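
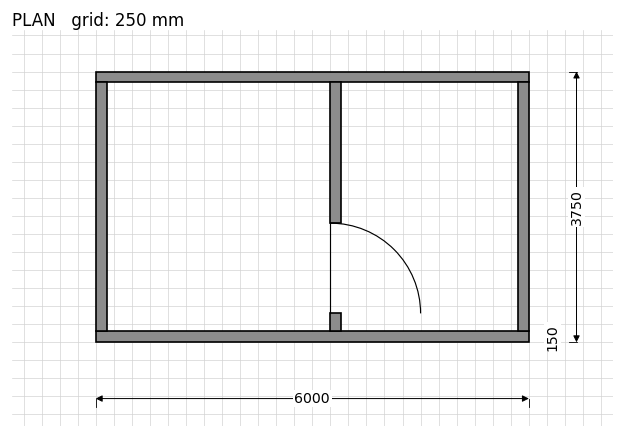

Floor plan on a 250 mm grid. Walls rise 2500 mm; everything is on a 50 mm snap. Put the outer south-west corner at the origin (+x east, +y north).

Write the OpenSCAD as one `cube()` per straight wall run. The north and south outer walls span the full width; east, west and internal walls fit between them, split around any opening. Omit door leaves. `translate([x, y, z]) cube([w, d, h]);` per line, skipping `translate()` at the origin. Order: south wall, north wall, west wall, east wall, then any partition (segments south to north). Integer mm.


cube([6000, 150, 2500]);
translate([0, 3600, 0]) cube([6000, 150, 2500]);
translate([0, 150, 0]) cube([150, 3450, 2500]);
translate([5850, 150, 0]) cube([150, 3450, 2500]);
translate([3250, 150, 0]) cube([150, 250, 2500]);
translate([3250, 1650, 0]) cube([150, 1950, 2500]);


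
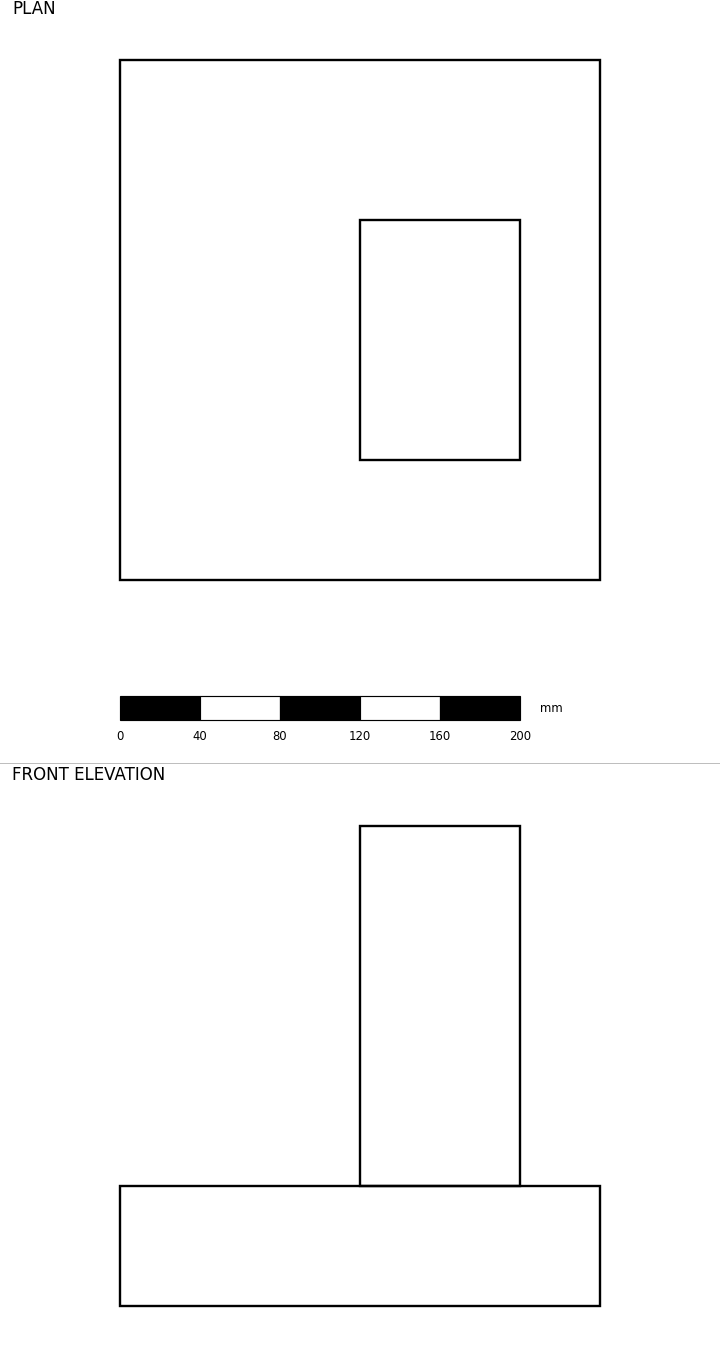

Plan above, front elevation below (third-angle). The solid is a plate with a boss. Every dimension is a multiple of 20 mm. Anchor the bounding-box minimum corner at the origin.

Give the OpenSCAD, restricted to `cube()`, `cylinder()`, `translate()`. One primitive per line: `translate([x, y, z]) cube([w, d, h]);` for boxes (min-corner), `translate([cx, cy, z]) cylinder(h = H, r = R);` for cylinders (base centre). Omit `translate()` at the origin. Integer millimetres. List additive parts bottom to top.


cube([240, 260, 60]);
translate([120, 60, 60]) cube([80, 120, 180]);


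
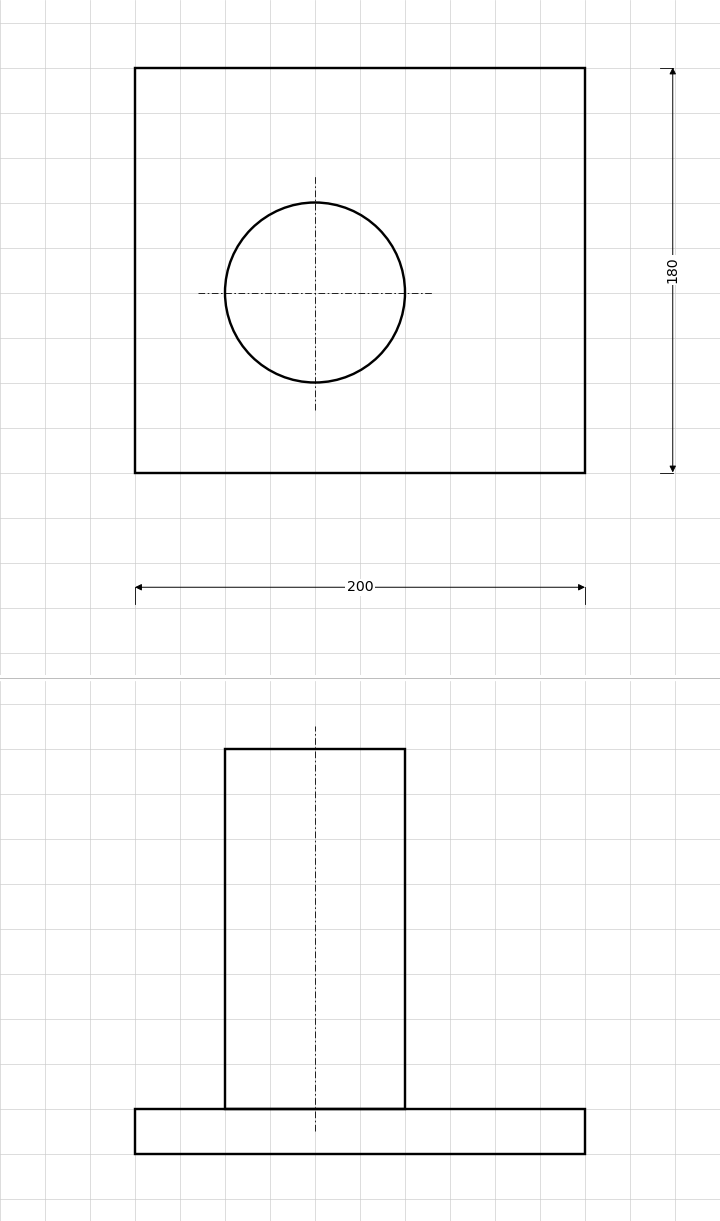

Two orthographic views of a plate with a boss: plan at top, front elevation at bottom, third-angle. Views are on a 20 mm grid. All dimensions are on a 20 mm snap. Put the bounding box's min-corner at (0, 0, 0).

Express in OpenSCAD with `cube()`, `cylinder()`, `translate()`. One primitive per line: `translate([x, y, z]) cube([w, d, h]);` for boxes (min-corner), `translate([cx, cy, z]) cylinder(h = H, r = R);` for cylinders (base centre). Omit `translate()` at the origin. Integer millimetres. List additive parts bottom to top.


cube([200, 180, 20]);
translate([80, 80, 20]) cylinder(h = 160, r = 40);


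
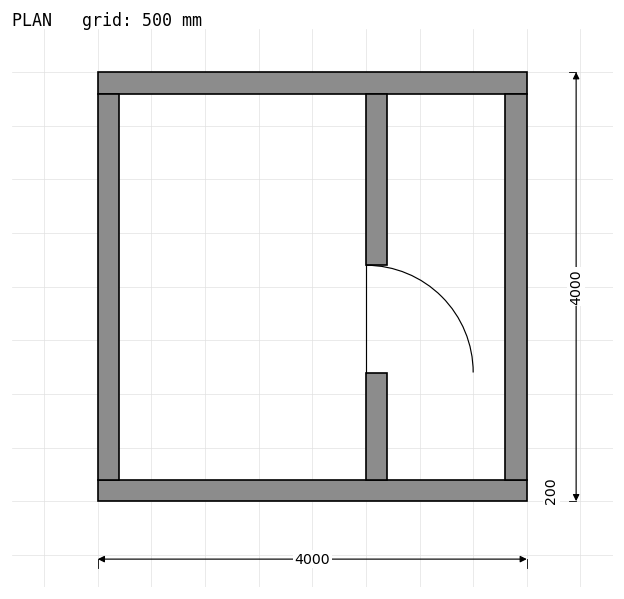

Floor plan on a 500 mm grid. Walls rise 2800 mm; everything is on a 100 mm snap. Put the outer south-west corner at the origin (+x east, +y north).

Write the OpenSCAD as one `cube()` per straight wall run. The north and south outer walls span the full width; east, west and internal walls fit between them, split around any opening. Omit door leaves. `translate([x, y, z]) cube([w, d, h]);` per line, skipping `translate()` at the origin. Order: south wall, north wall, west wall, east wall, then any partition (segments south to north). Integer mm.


cube([4000, 200, 2800]);
translate([0, 3800, 0]) cube([4000, 200, 2800]);
translate([0, 200, 0]) cube([200, 3600, 2800]);
translate([3800, 200, 0]) cube([200, 3600, 2800]);
translate([2500, 200, 0]) cube([200, 1000, 2800]);
translate([2500, 2200, 0]) cube([200, 1600, 2800]);


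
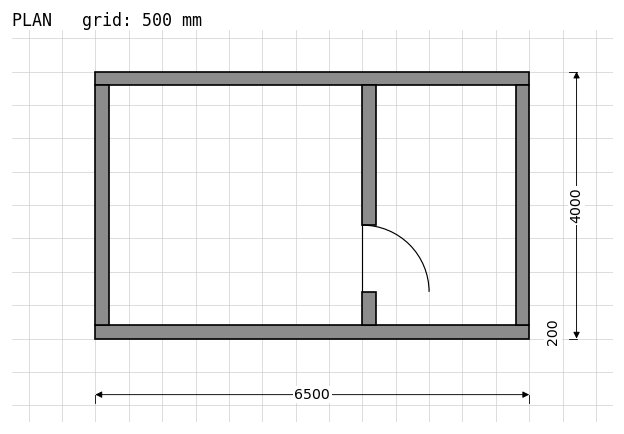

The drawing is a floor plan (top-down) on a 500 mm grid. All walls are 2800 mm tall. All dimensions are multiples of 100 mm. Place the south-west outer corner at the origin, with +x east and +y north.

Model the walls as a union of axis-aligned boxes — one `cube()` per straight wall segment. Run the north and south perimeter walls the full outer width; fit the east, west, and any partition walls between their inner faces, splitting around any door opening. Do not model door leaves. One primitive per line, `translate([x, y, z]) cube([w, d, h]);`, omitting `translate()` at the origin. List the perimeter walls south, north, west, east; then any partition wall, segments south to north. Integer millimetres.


cube([6500, 200, 2800]);
translate([0, 3800, 0]) cube([6500, 200, 2800]);
translate([0, 200, 0]) cube([200, 3600, 2800]);
translate([6300, 200, 0]) cube([200, 3600, 2800]);
translate([4000, 200, 0]) cube([200, 500, 2800]);
translate([4000, 1700, 0]) cube([200, 2100, 2800]);


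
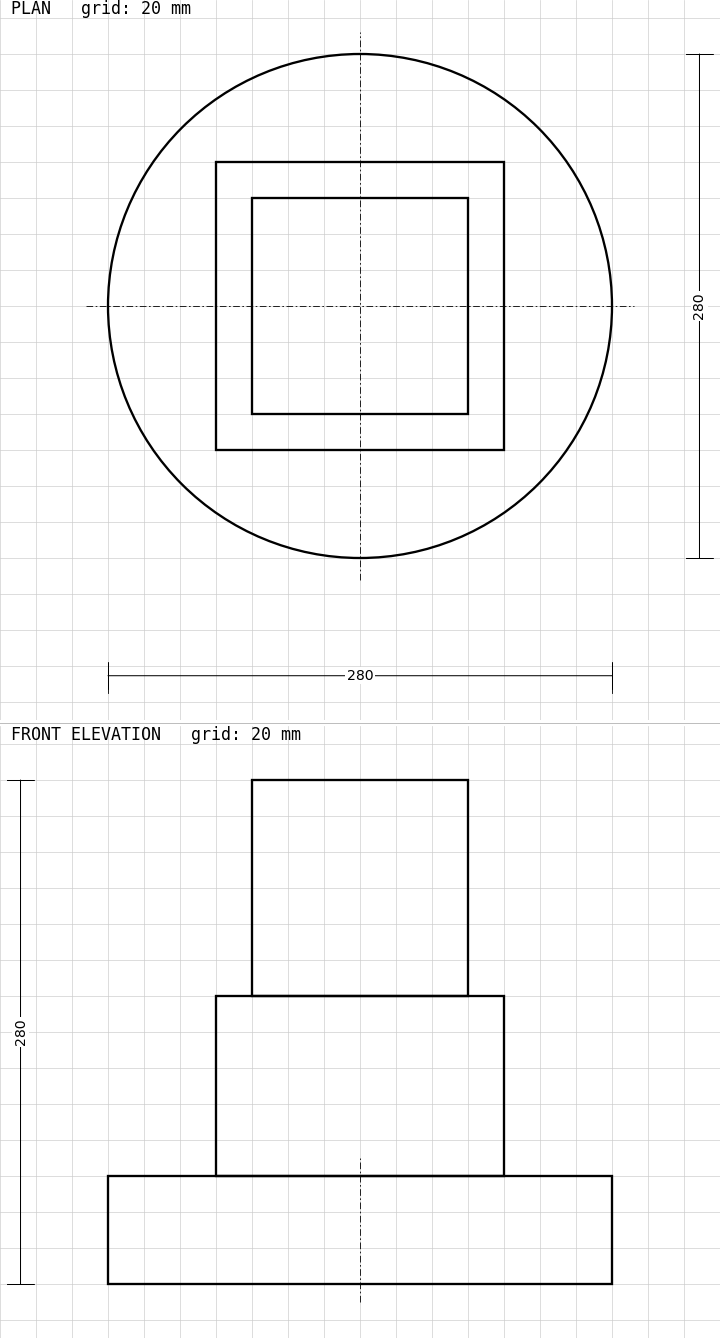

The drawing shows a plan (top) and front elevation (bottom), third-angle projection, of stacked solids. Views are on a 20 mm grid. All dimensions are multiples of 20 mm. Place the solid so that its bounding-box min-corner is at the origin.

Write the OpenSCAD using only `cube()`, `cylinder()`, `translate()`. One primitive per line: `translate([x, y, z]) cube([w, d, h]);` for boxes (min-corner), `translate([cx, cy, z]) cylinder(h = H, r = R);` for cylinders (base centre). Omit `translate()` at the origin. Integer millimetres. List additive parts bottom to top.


translate([140, 140, 0]) cylinder(h = 60, r = 140);
translate([60, 60, 60]) cube([160, 160, 100]);
translate([80, 80, 160]) cube([120, 120, 120]);


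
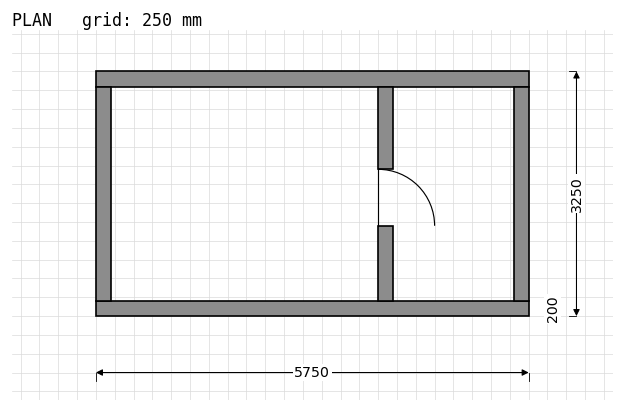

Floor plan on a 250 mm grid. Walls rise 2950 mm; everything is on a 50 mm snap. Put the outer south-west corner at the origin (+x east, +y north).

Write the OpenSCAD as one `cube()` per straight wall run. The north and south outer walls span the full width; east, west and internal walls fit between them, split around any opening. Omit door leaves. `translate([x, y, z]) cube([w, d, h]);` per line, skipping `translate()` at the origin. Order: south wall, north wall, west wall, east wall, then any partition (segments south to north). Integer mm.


cube([5750, 200, 2950]);
translate([0, 3050, 0]) cube([5750, 200, 2950]);
translate([0, 200, 0]) cube([200, 2850, 2950]);
translate([5550, 200, 0]) cube([200, 2850, 2950]);
translate([3750, 200, 0]) cube([200, 1000, 2950]);
translate([3750, 1950, 0]) cube([200, 1100, 2950]);


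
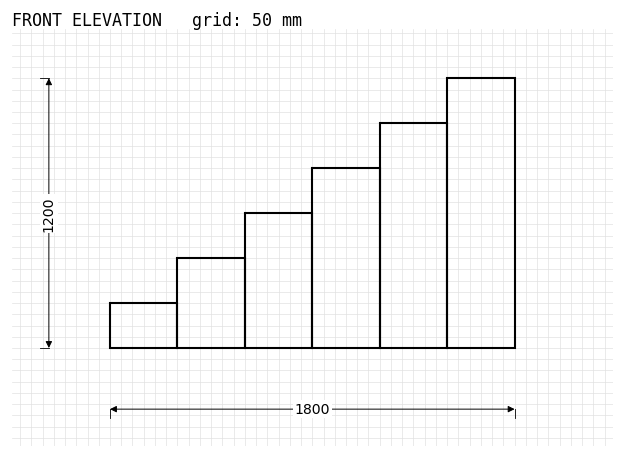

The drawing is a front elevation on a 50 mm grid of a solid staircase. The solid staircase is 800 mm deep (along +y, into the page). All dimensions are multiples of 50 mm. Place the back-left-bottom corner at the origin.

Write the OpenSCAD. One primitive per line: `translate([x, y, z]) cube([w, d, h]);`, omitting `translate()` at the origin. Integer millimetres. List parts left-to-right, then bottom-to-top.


cube([300, 800, 200]);
translate([300, 0, 0]) cube([300, 800, 400]);
translate([600, 0, 0]) cube([300, 800, 600]);
translate([900, 0, 0]) cube([300, 800, 800]);
translate([1200, 0, 0]) cube([300, 800, 1000]);
translate([1500, 0, 0]) cube([300, 800, 1200]);


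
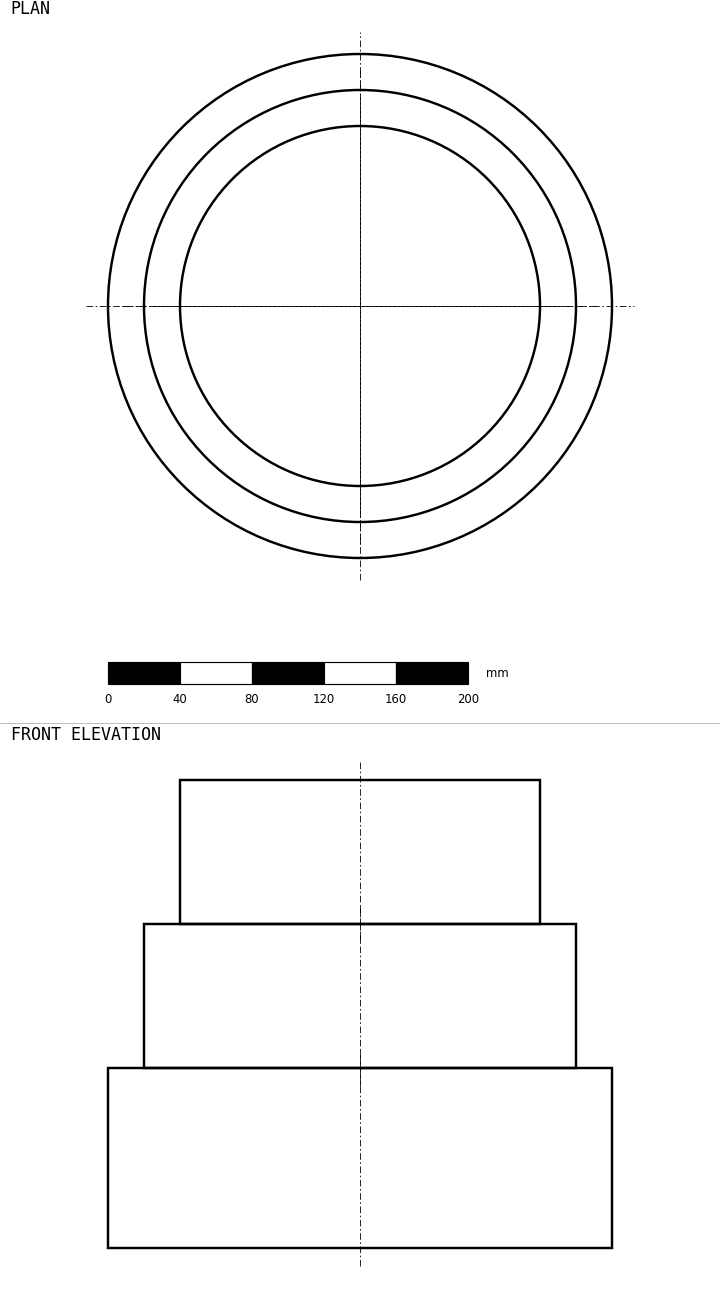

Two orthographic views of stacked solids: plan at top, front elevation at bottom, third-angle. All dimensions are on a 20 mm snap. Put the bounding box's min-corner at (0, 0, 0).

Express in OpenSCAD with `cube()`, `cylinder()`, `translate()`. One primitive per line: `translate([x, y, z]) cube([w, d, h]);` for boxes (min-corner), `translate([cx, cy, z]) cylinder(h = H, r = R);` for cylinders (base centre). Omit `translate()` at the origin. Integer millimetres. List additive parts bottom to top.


translate([140, 140, 0]) cylinder(h = 100, r = 140);
translate([140, 140, 100]) cylinder(h = 80, r = 120);
translate([140, 140, 180]) cylinder(h = 80, r = 100);


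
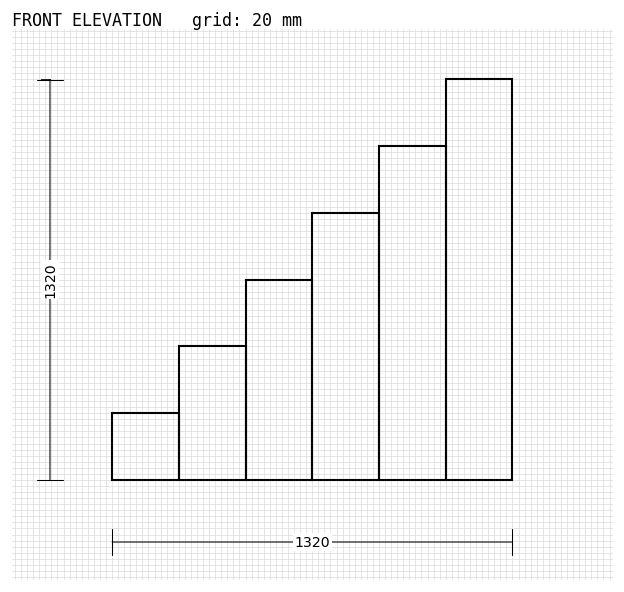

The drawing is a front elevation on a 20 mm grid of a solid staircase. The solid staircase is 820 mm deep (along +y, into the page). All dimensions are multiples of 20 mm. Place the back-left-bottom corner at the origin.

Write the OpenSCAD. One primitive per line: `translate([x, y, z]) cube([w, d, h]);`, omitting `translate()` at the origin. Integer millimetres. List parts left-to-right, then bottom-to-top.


cube([220, 820, 220]);
translate([220, 0, 0]) cube([220, 820, 440]);
translate([440, 0, 0]) cube([220, 820, 660]);
translate([660, 0, 0]) cube([220, 820, 880]);
translate([880, 0, 0]) cube([220, 820, 1100]);
translate([1100, 0, 0]) cube([220, 820, 1320]);


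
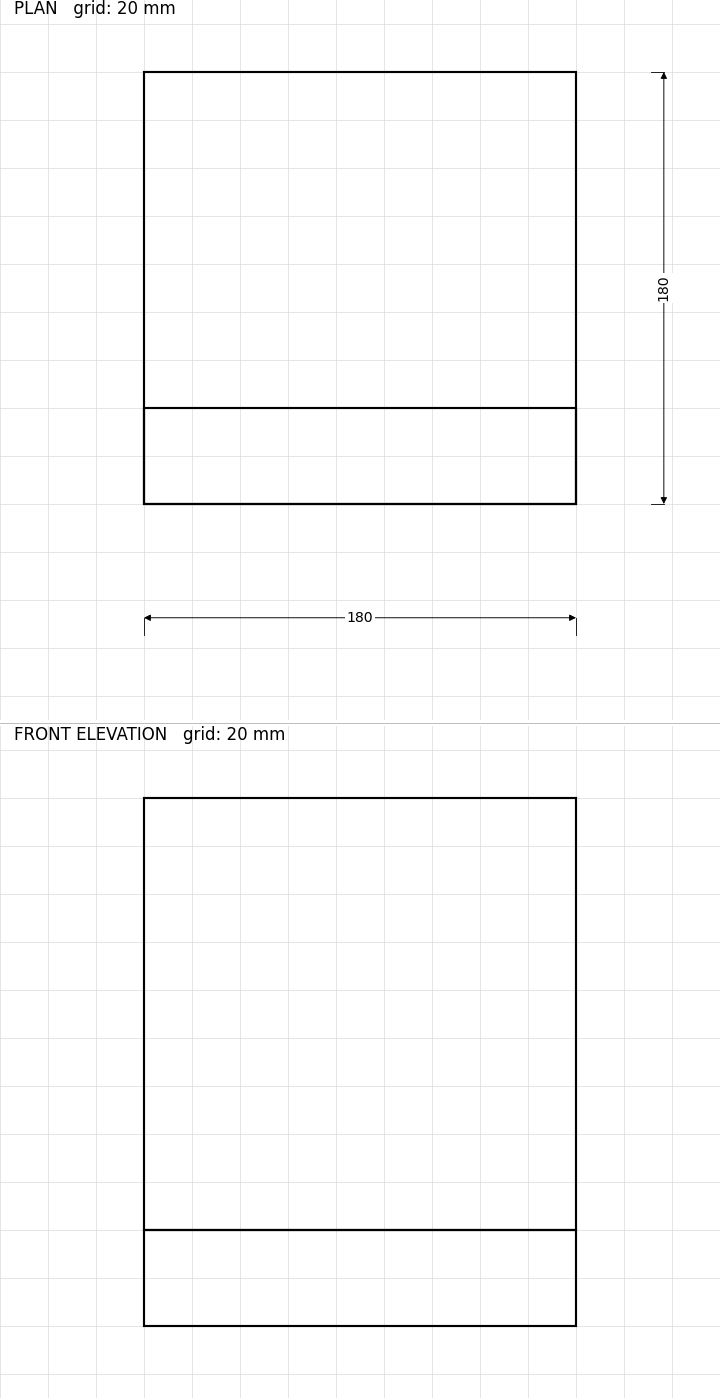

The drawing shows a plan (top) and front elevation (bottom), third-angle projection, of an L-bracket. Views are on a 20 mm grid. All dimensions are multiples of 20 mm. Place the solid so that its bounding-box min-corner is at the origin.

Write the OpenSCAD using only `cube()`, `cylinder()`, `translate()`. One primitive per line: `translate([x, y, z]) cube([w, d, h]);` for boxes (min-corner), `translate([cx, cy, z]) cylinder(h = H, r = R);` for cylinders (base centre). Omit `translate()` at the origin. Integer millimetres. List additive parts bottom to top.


cube([180, 180, 40]);
translate([0, 0, 40]) cube([180, 40, 180]);


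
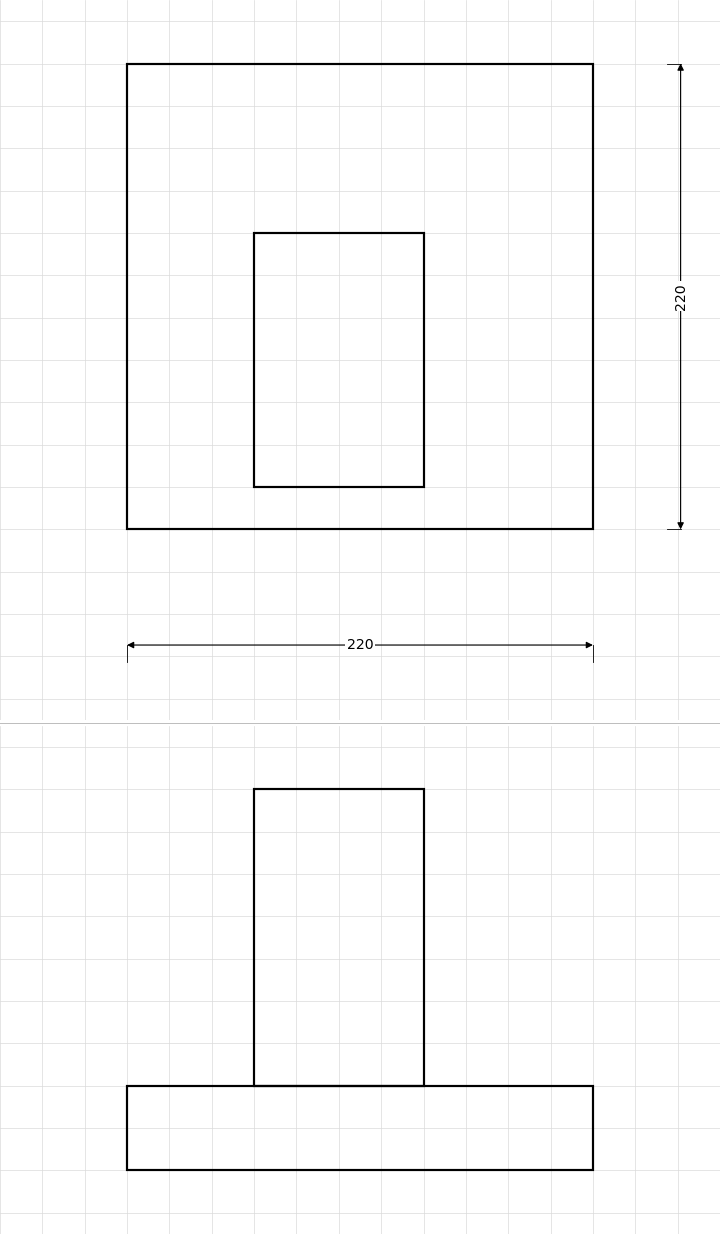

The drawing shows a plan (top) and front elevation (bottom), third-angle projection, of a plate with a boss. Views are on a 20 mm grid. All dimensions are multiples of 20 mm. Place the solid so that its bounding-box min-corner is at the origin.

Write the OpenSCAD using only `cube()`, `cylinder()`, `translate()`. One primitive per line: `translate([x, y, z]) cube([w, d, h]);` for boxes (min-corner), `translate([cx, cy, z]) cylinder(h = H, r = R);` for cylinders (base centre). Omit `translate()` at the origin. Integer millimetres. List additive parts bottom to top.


cube([220, 220, 40]);
translate([60, 20, 40]) cube([80, 120, 140]);


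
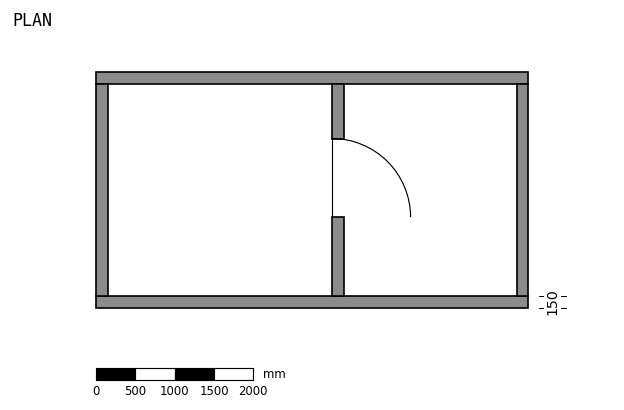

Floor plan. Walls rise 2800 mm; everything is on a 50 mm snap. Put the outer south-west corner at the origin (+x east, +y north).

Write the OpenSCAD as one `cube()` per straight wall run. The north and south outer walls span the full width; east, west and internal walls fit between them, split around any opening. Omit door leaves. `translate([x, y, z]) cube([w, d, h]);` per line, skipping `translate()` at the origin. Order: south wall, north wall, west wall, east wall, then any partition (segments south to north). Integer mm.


cube([5500, 150, 2800]);
translate([0, 2850, 0]) cube([5500, 150, 2800]);
translate([0, 150, 0]) cube([150, 2700, 2800]);
translate([5350, 150, 0]) cube([150, 2700, 2800]);
translate([3000, 150, 0]) cube([150, 1000, 2800]);
translate([3000, 2150, 0]) cube([150, 700, 2800]);


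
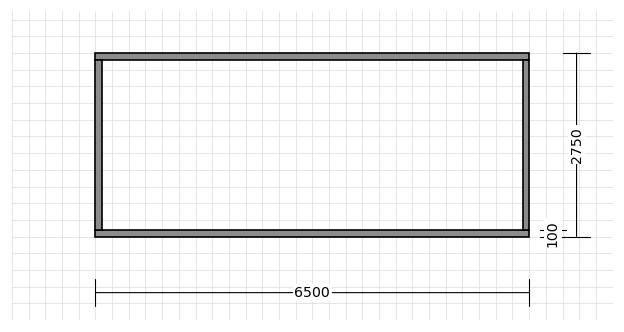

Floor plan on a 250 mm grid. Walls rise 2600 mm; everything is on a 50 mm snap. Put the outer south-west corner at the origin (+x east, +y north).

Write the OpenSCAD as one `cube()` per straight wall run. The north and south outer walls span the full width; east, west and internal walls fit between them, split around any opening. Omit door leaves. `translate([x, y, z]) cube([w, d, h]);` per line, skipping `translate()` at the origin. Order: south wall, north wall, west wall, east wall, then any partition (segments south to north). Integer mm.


cube([6500, 100, 2600]);
translate([0, 2650, 0]) cube([6500, 100, 2600]);
translate([0, 100, 0]) cube([100, 2550, 2600]);
translate([6400, 100, 0]) cube([100, 2550, 2600]);


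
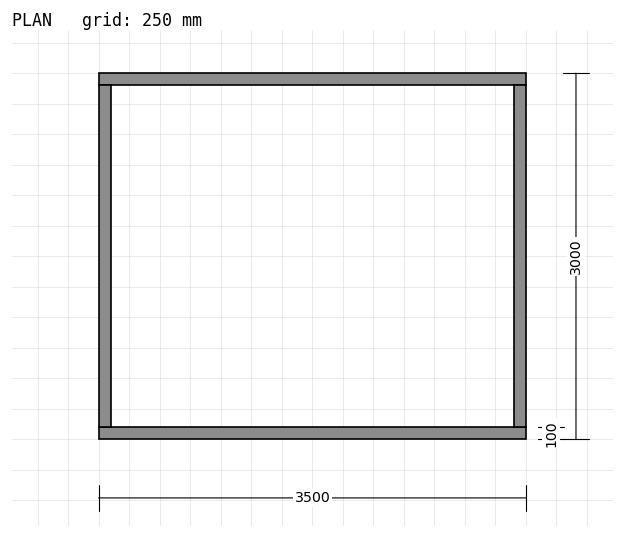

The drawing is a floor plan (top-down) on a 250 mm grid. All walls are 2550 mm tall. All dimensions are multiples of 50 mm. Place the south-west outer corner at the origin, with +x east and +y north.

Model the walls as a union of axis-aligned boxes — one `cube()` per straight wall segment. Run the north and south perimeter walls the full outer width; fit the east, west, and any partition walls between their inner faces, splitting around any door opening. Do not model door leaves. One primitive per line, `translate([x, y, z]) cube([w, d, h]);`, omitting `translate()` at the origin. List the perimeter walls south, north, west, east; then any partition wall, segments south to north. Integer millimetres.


cube([3500, 100, 2550]);
translate([0, 2900, 0]) cube([3500, 100, 2550]);
translate([0, 100, 0]) cube([100, 2800, 2550]);
translate([3400, 100, 0]) cube([100, 2800, 2550]);


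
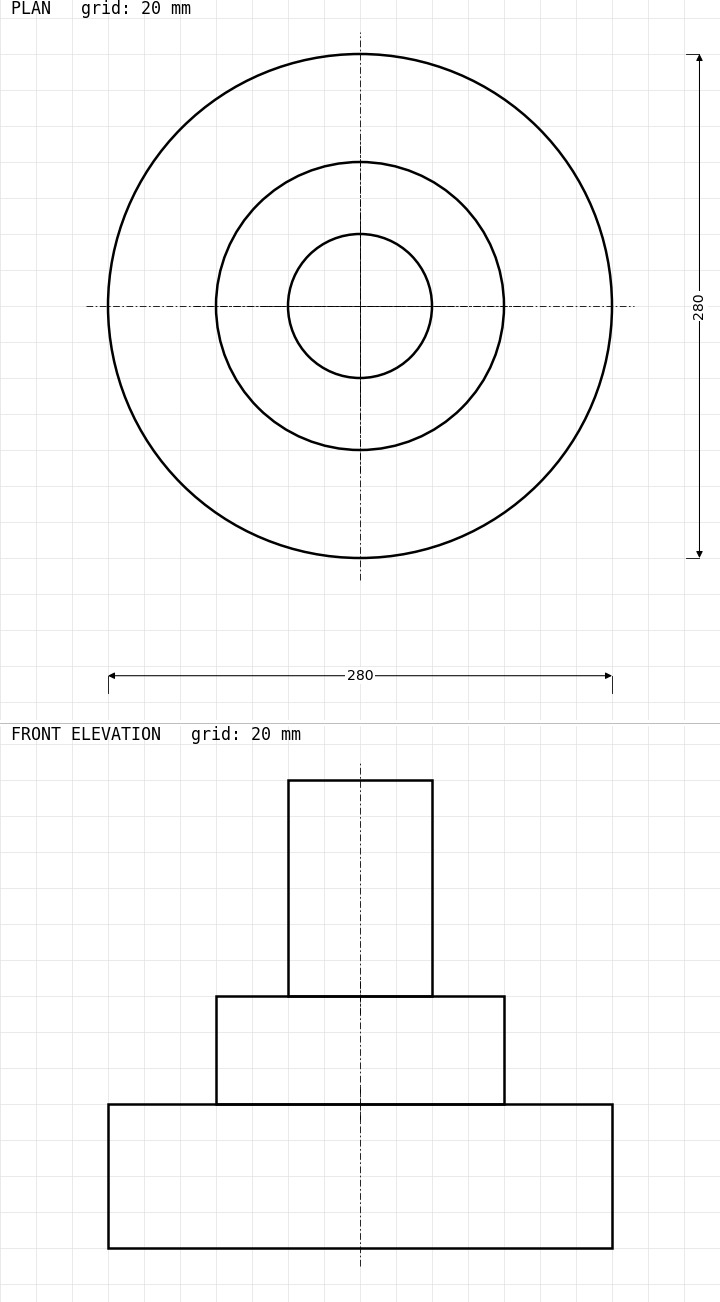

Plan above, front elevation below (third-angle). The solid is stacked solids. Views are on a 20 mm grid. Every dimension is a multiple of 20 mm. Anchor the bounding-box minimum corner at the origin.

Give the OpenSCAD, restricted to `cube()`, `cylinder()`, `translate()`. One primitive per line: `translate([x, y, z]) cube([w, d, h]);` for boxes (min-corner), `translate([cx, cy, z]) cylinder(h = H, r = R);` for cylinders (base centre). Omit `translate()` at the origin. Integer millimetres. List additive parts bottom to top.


translate([140, 140, 0]) cylinder(h = 80, r = 140);
translate([140, 140, 80]) cylinder(h = 60, r = 80);
translate([140, 140, 140]) cylinder(h = 120, r = 40);


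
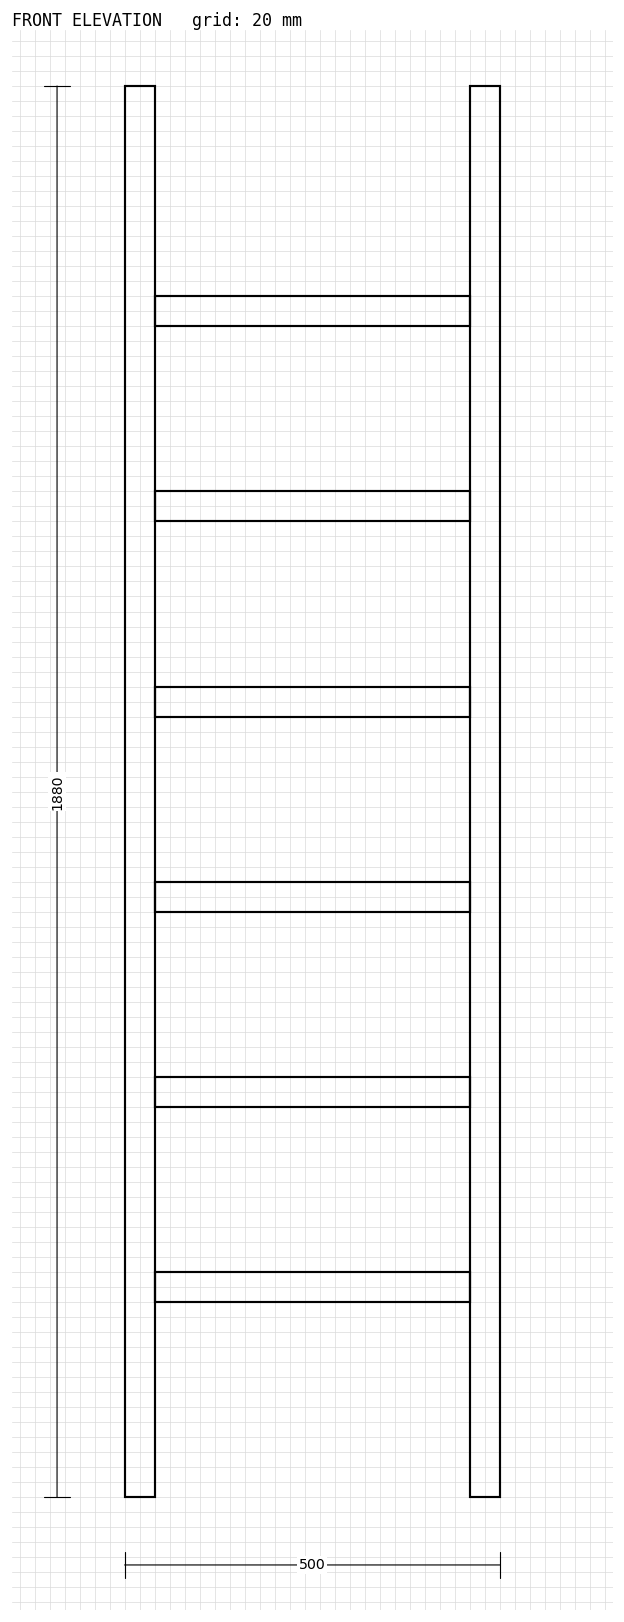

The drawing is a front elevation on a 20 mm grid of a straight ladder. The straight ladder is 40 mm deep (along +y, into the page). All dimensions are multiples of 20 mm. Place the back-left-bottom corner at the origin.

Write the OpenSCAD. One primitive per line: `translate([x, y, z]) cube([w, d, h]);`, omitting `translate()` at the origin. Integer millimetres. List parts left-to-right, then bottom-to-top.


cube([40, 40, 1880]);
translate([40, 0, 260]) cube([420, 40, 40]);
translate([40, 0, 520]) cube([420, 40, 40]);
translate([40, 0, 780]) cube([420, 40, 40]);
translate([40, 0, 1040]) cube([420, 40, 40]);
translate([40, 0, 1300]) cube([420, 40, 40]);
translate([40, 0, 1560]) cube([420, 40, 40]);
translate([460, 0, 0]) cube([40, 40, 1880]);


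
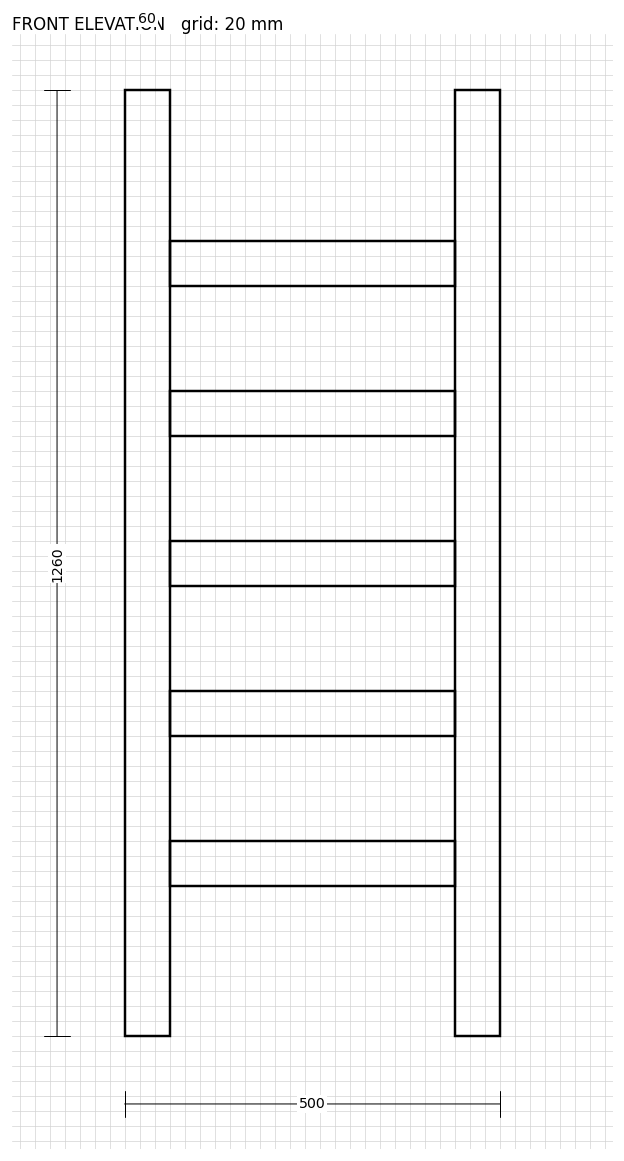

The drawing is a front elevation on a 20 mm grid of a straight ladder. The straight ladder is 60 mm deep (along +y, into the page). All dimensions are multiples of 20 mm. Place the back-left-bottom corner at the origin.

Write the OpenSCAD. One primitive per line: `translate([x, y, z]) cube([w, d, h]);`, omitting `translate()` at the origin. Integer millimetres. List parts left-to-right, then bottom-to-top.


cube([60, 60, 1260]);
translate([60, 0, 200]) cube([380, 60, 60]);
translate([60, 0, 400]) cube([380, 60, 60]);
translate([60, 0, 600]) cube([380, 60, 60]);
translate([60, 0, 800]) cube([380, 60, 60]);
translate([60, 0, 1000]) cube([380, 60, 60]);
translate([440, 0, 0]) cube([60, 60, 1260]);


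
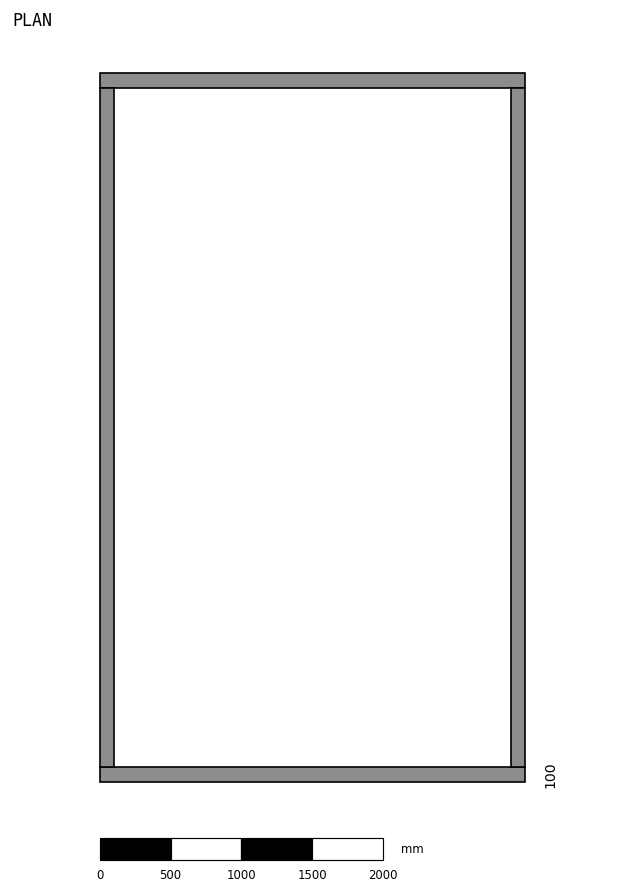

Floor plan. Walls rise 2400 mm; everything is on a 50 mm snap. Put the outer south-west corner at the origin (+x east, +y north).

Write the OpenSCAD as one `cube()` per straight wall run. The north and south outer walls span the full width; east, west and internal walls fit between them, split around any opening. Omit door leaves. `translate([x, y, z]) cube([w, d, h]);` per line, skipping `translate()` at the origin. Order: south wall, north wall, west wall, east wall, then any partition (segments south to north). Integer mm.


cube([3000, 100, 2400]);
translate([0, 4900, 0]) cube([3000, 100, 2400]);
translate([0, 100, 0]) cube([100, 4800, 2400]);
translate([2900, 100, 0]) cube([100, 4800, 2400]);


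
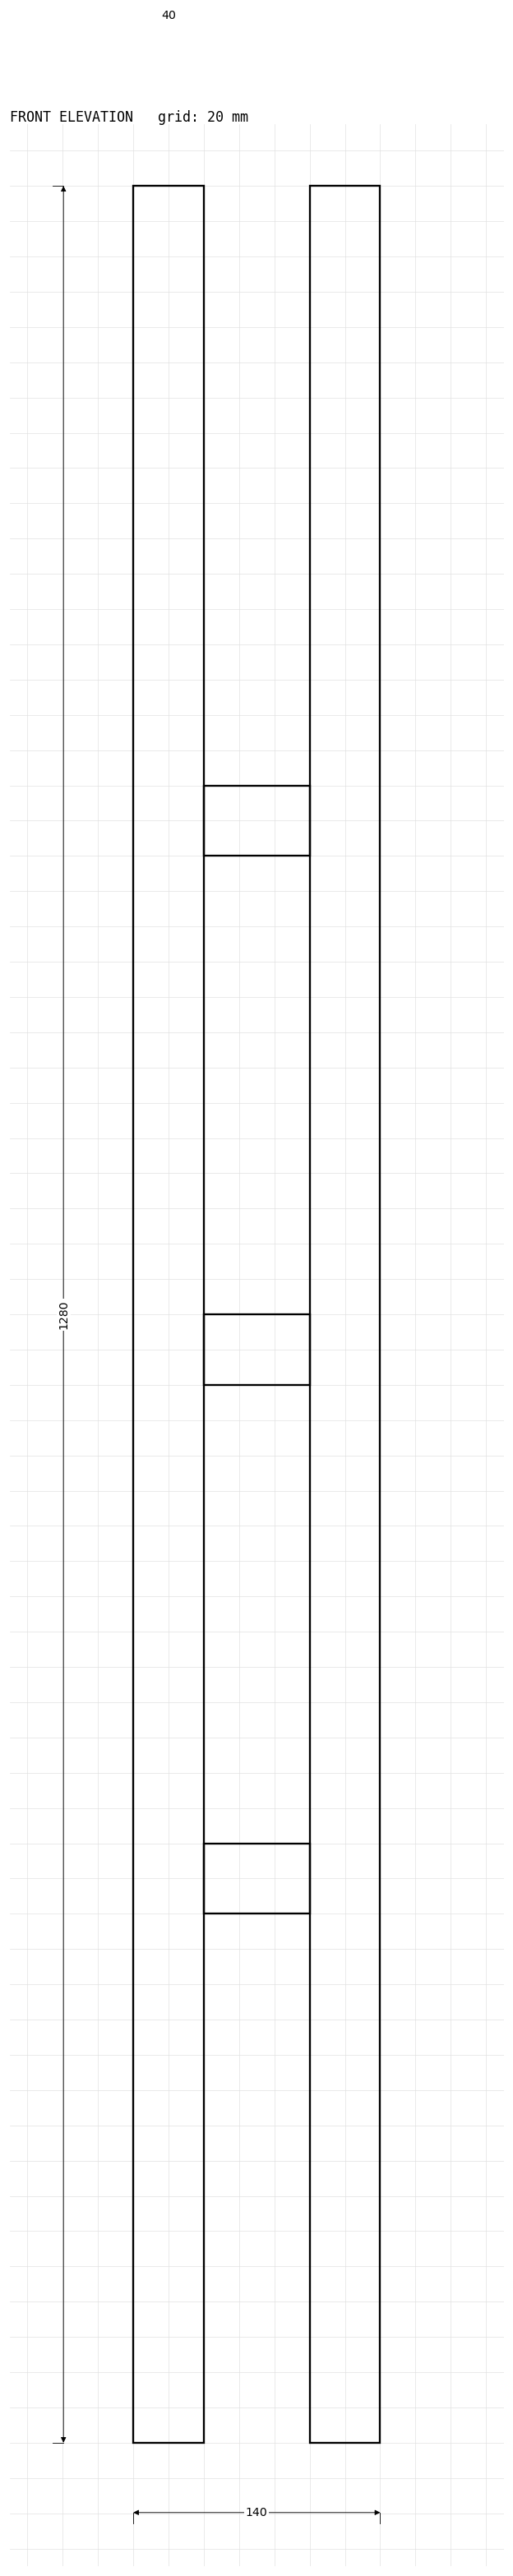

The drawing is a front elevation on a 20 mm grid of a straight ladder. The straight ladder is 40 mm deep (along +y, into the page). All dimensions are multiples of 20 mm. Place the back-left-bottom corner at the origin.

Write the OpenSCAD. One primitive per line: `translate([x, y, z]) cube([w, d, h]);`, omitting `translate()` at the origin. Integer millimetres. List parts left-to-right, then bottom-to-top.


cube([40, 40, 1280]);
translate([40, 0, 300]) cube([60, 40, 40]);
translate([40, 0, 600]) cube([60, 40, 40]);
translate([40, 0, 900]) cube([60, 40, 40]);
translate([100, 0, 0]) cube([40, 40, 1280]);


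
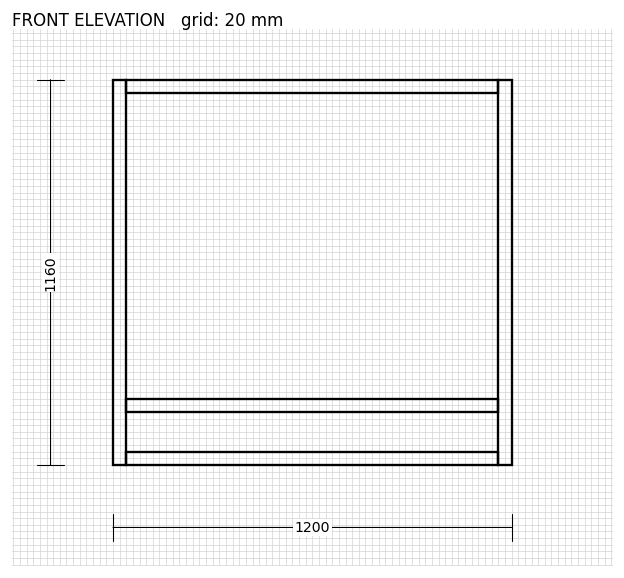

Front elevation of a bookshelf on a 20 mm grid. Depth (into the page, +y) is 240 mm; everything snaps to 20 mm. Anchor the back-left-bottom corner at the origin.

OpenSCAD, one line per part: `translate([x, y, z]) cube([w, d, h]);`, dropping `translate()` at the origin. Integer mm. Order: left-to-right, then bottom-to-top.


cube([40, 240, 1160]);
translate([40, 0, 0]) cube([1120, 240, 40]);
translate([40, 0, 160]) cube([1120, 240, 40]);
translate([40, 0, 1120]) cube([1120, 240, 40]);
translate([1160, 0, 0]) cube([40, 240, 1160]);


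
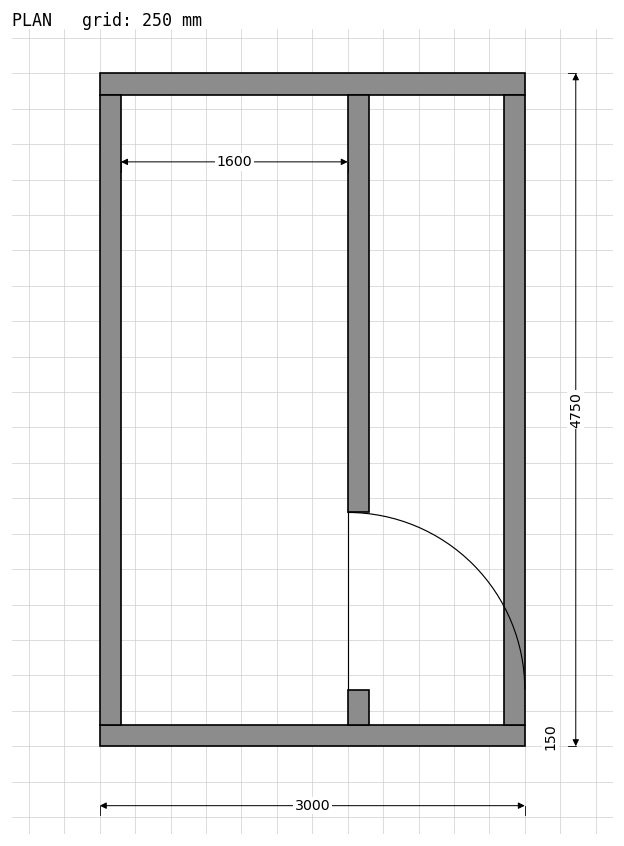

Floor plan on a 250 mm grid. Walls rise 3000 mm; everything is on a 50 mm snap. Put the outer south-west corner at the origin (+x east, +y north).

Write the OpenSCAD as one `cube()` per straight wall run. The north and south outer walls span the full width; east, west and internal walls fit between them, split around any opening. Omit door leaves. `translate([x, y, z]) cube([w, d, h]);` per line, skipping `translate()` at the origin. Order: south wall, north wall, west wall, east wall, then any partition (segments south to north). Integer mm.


cube([3000, 150, 3000]);
translate([0, 4600, 0]) cube([3000, 150, 3000]);
translate([0, 150, 0]) cube([150, 4450, 3000]);
translate([2850, 150, 0]) cube([150, 4450, 3000]);
translate([1750, 150, 0]) cube([150, 250, 3000]);
translate([1750, 1650, 0]) cube([150, 2950, 3000]);


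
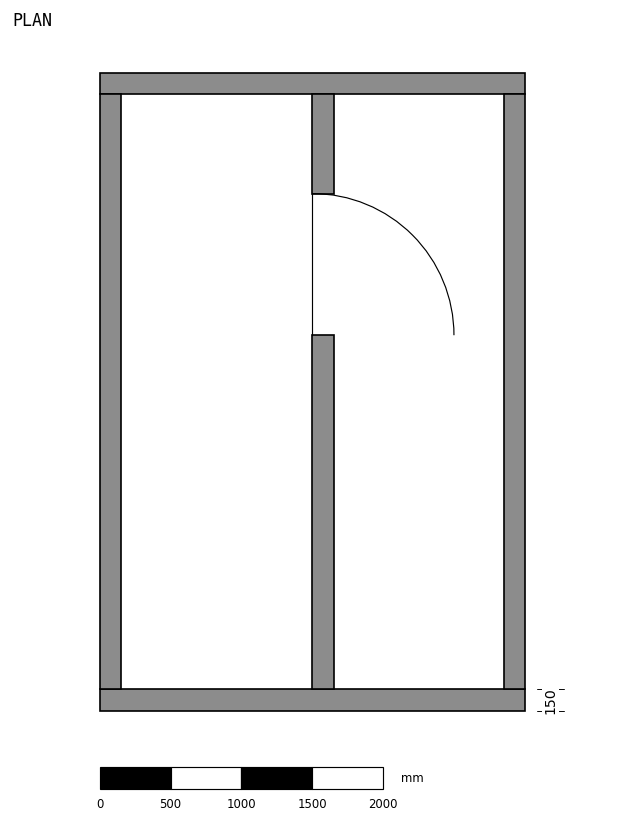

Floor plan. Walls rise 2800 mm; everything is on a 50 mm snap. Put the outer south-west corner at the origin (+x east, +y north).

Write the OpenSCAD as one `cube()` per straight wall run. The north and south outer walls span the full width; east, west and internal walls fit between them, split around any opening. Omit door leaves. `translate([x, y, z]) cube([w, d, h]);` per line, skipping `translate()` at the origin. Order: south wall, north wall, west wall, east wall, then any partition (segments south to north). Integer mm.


cube([3000, 150, 2800]);
translate([0, 4350, 0]) cube([3000, 150, 2800]);
translate([0, 150, 0]) cube([150, 4200, 2800]);
translate([2850, 150, 0]) cube([150, 4200, 2800]);
translate([1500, 150, 0]) cube([150, 2500, 2800]);
translate([1500, 3650, 0]) cube([150, 700, 2800]);


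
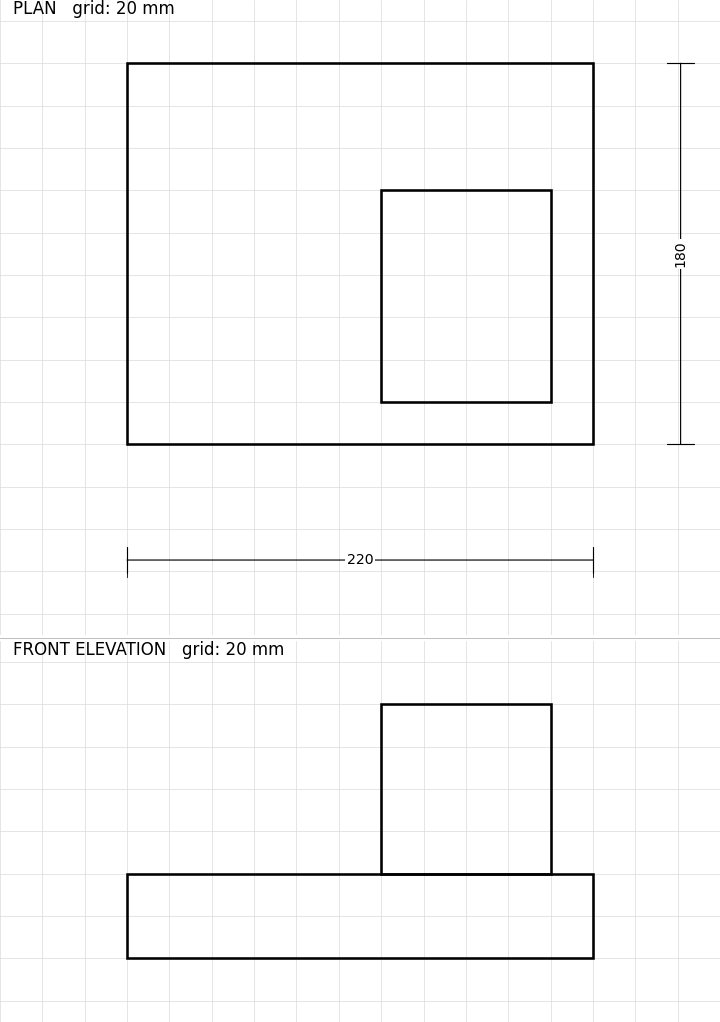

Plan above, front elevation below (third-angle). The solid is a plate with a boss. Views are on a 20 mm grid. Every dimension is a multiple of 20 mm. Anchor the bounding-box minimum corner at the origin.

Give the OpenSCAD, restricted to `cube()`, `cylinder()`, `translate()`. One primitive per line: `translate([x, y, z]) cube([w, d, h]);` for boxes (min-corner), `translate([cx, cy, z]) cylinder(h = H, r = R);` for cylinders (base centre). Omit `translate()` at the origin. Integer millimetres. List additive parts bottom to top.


cube([220, 180, 40]);
translate([120, 20, 40]) cube([80, 100, 80]);


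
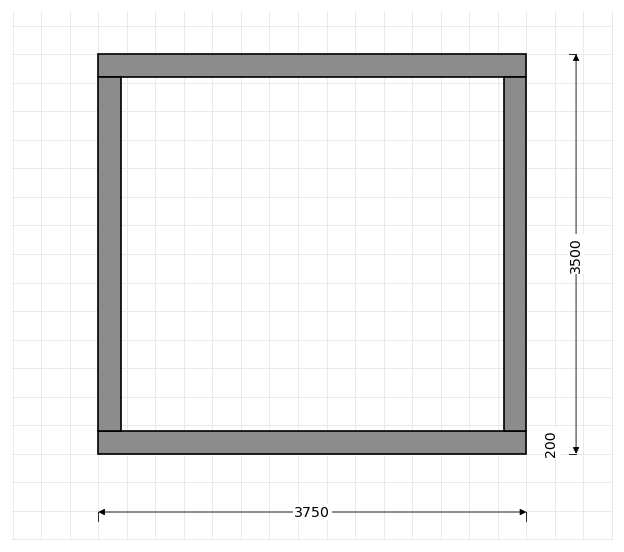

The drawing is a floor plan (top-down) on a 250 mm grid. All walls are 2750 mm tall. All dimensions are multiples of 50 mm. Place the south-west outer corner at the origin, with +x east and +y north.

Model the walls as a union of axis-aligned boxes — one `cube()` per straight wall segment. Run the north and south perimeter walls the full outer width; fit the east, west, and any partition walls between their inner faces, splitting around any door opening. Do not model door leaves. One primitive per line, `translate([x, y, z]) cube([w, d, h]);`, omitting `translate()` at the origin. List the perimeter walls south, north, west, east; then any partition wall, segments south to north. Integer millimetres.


cube([3750, 200, 2750]);
translate([0, 3300, 0]) cube([3750, 200, 2750]);
translate([0, 200, 0]) cube([200, 3100, 2750]);
translate([3550, 200, 0]) cube([200, 3100, 2750]);


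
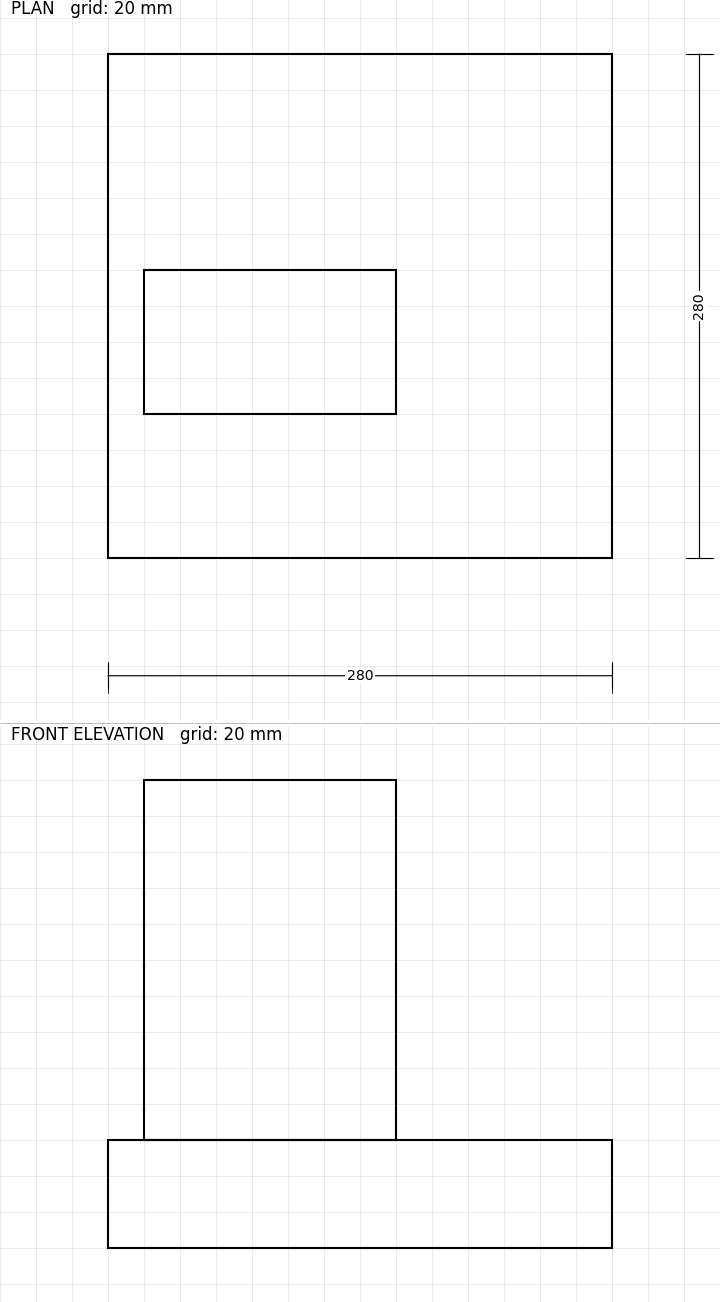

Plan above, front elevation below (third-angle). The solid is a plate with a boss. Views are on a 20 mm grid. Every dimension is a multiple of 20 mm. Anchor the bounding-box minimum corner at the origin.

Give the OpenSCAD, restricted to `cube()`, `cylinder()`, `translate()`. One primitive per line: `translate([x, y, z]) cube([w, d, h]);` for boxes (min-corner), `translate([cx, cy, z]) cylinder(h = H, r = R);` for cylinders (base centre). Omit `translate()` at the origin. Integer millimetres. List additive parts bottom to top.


cube([280, 280, 60]);
translate([20, 80, 60]) cube([140, 80, 200]);


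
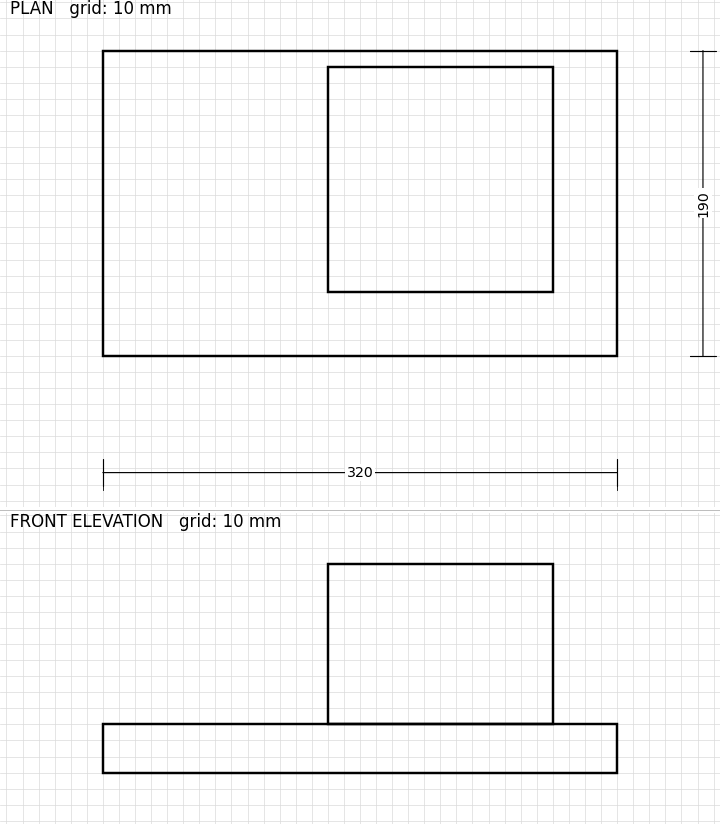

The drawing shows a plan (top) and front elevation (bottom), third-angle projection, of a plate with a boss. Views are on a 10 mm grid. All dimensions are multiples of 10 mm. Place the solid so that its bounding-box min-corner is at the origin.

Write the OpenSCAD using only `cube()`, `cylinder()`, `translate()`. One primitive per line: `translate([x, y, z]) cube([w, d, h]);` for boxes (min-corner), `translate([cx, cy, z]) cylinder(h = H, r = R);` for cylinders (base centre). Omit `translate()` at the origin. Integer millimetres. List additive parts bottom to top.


cube([320, 190, 30]);
translate([140, 40, 30]) cube([140, 140, 100]);


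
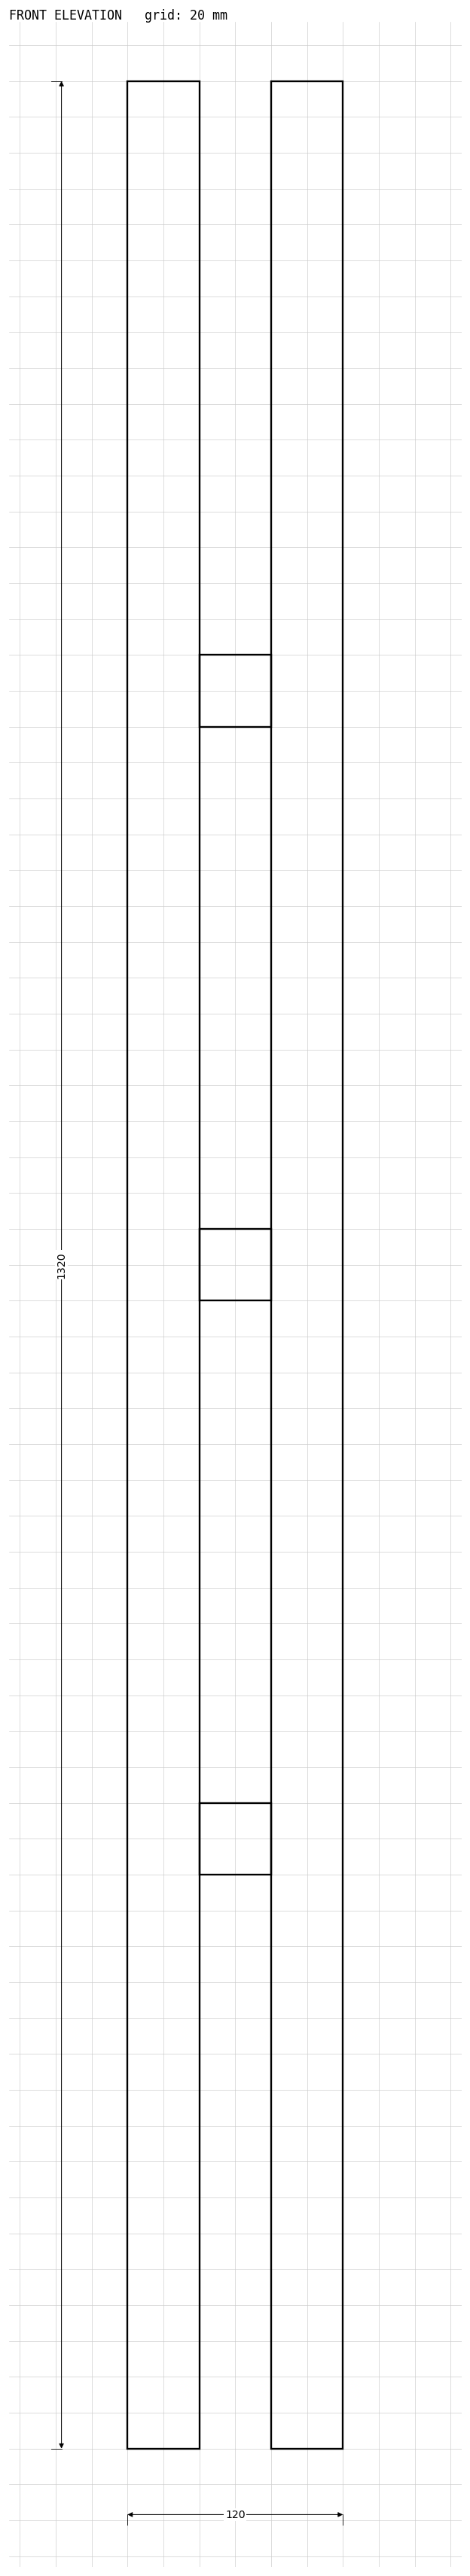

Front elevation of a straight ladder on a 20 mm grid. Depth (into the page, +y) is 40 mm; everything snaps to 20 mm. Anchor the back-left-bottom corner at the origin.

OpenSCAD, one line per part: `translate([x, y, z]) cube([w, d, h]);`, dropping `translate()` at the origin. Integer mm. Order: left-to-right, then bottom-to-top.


cube([40, 40, 1320]);
translate([40, 0, 320]) cube([40, 40, 40]);
translate([40, 0, 640]) cube([40, 40, 40]);
translate([40, 0, 960]) cube([40, 40, 40]);
translate([80, 0, 0]) cube([40, 40, 1320]);


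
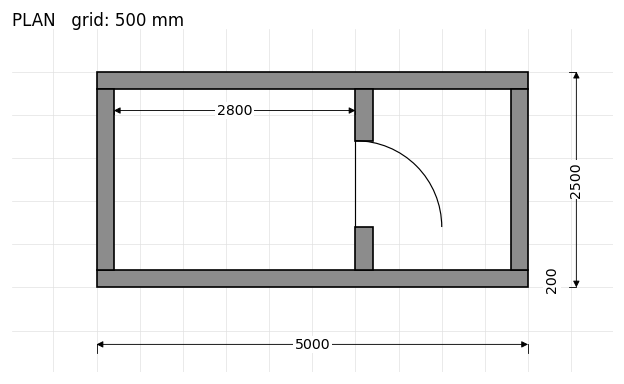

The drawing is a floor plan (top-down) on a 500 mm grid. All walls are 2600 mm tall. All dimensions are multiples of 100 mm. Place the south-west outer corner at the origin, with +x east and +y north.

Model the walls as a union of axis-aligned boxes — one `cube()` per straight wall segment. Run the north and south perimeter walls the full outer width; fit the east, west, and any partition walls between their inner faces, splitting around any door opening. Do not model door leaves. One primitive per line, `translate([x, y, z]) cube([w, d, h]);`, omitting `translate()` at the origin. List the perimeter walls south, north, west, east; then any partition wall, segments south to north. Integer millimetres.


cube([5000, 200, 2600]);
translate([0, 2300, 0]) cube([5000, 200, 2600]);
translate([0, 200, 0]) cube([200, 2100, 2600]);
translate([4800, 200, 0]) cube([200, 2100, 2600]);
translate([3000, 200, 0]) cube([200, 500, 2600]);
translate([3000, 1700, 0]) cube([200, 600, 2600]);


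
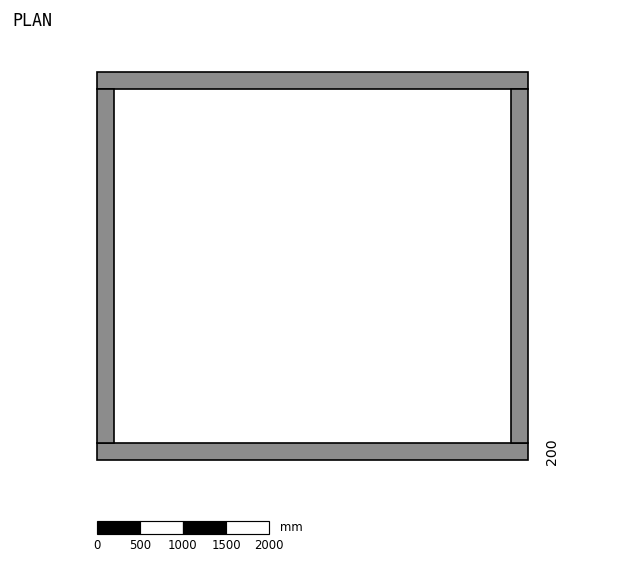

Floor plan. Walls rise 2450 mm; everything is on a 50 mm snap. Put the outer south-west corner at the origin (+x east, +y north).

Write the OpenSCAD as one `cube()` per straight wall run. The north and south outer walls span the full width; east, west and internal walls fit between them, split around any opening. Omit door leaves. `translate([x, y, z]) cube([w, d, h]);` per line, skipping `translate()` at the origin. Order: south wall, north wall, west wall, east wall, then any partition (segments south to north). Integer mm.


cube([5000, 200, 2450]);
translate([0, 4300, 0]) cube([5000, 200, 2450]);
translate([0, 200, 0]) cube([200, 4100, 2450]);
translate([4800, 200, 0]) cube([200, 4100, 2450]);


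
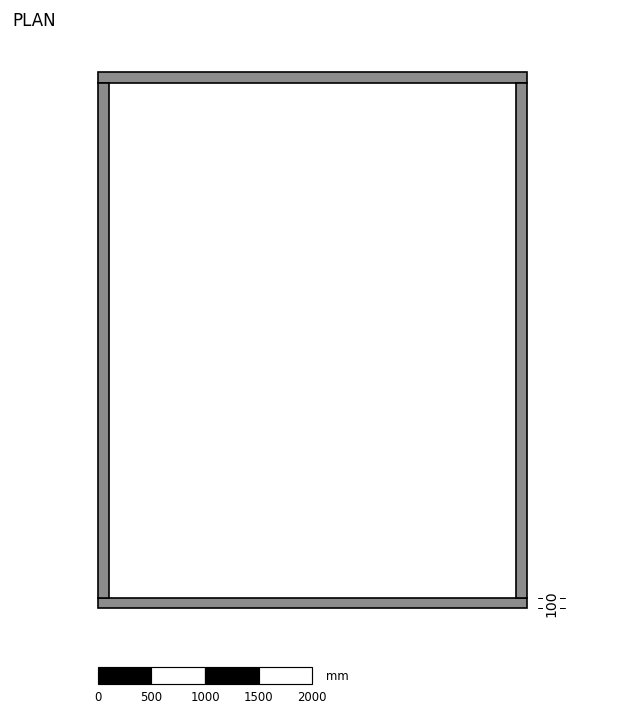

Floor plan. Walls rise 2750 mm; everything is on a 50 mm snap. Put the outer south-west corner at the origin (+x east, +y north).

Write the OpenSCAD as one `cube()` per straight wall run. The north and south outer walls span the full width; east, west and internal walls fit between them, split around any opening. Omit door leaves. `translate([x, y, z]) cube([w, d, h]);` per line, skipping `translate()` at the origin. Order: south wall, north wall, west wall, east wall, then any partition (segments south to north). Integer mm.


cube([4000, 100, 2750]);
translate([0, 4900, 0]) cube([4000, 100, 2750]);
translate([0, 100, 0]) cube([100, 4800, 2750]);
translate([3900, 100, 0]) cube([100, 4800, 2750]);


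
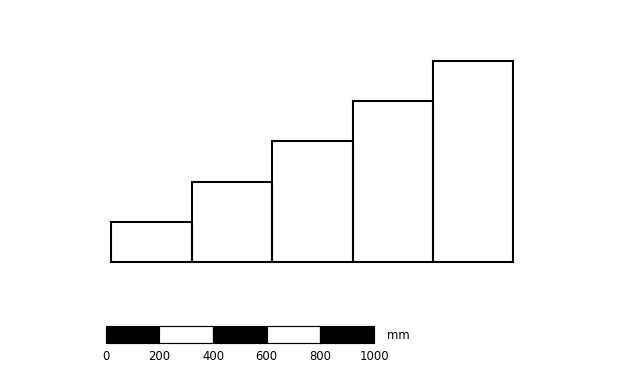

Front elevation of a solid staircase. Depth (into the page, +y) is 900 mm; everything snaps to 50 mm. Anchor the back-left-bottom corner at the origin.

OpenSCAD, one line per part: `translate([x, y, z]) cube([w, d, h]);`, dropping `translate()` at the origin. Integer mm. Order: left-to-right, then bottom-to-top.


cube([300, 900, 150]);
translate([300, 0, 0]) cube([300, 900, 300]);
translate([600, 0, 0]) cube([300, 900, 450]);
translate([900, 0, 0]) cube([300, 900, 600]);
translate([1200, 0, 0]) cube([300, 900, 750]);


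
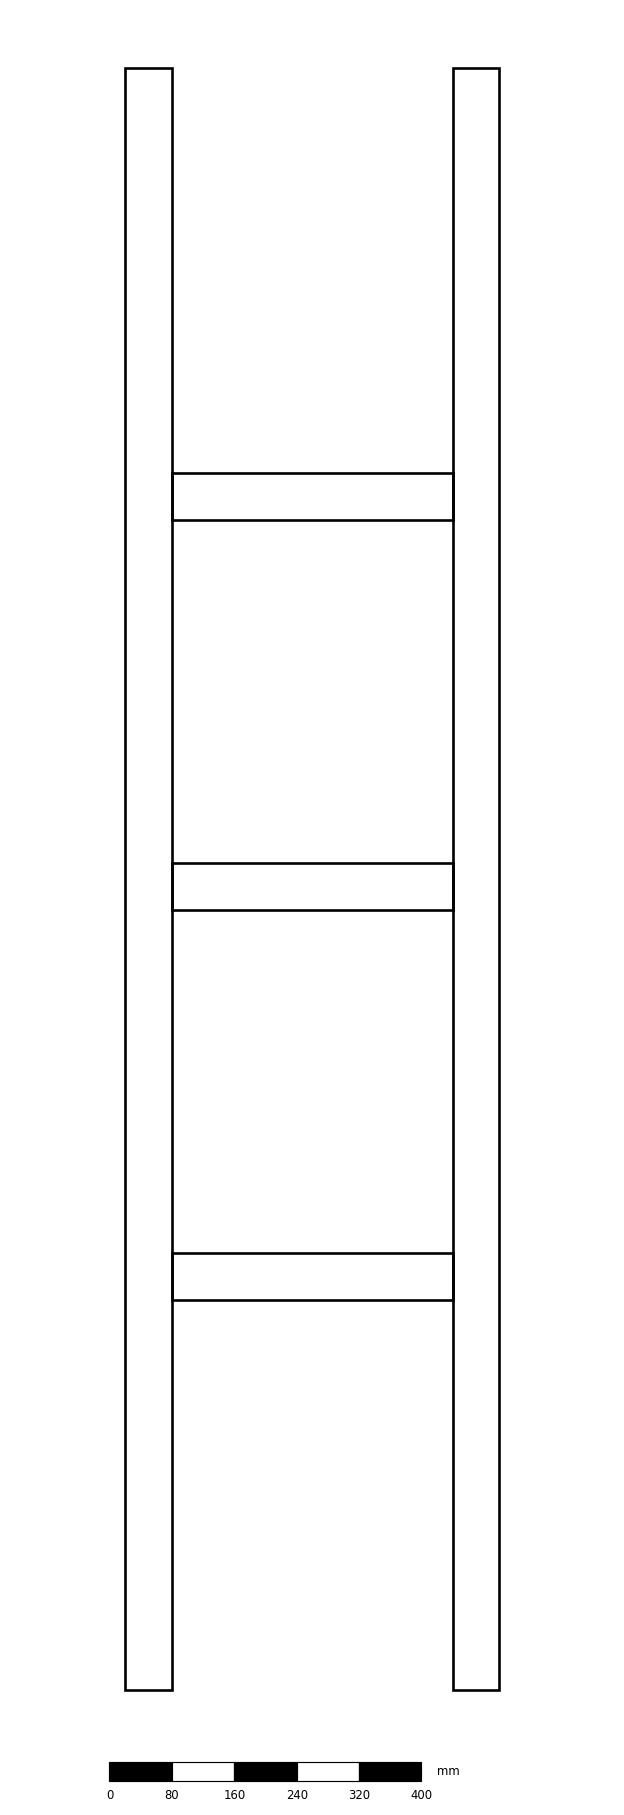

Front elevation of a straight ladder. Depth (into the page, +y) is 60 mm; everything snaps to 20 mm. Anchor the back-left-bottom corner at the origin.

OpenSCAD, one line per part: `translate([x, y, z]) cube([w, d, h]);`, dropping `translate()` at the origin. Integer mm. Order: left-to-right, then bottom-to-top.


cube([60, 60, 2080]);
translate([60, 0, 500]) cube([360, 60, 60]);
translate([60, 0, 1000]) cube([360, 60, 60]);
translate([60, 0, 1500]) cube([360, 60, 60]);
translate([420, 0, 0]) cube([60, 60, 2080]);


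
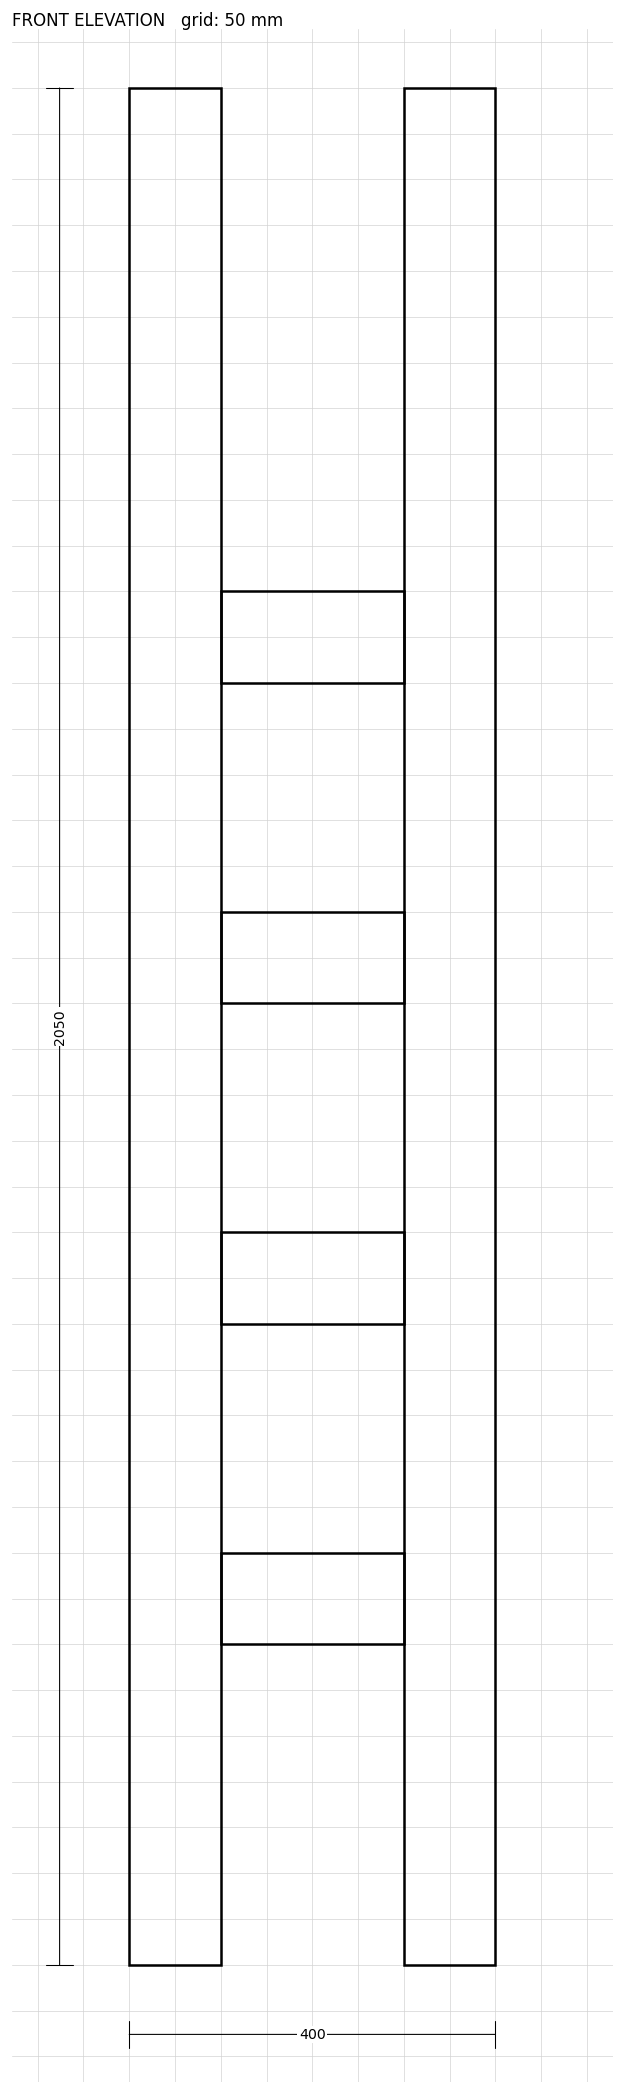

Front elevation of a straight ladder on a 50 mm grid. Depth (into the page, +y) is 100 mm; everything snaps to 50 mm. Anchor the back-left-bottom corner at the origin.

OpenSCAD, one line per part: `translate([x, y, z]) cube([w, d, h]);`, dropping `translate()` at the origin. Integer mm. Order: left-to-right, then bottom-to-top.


cube([100, 100, 2050]);
translate([100, 0, 350]) cube([200, 100, 100]);
translate([100, 0, 700]) cube([200, 100, 100]);
translate([100, 0, 1050]) cube([200, 100, 100]);
translate([100, 0, 1400]) cube([200, 100, 100]);
translate([300, 0, 0]) cube([100, 100, 2050]);


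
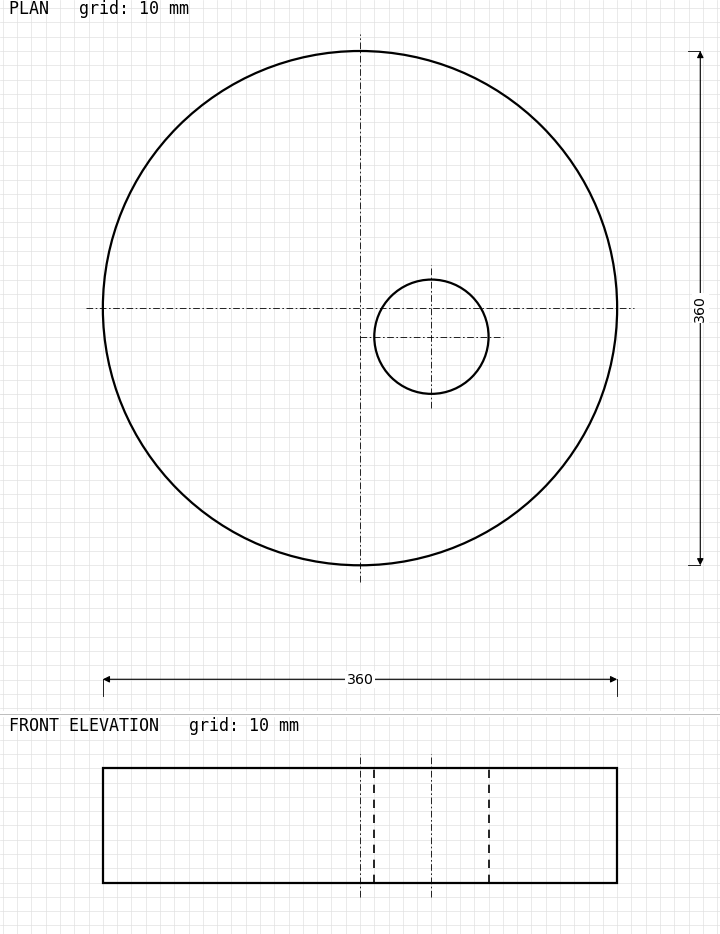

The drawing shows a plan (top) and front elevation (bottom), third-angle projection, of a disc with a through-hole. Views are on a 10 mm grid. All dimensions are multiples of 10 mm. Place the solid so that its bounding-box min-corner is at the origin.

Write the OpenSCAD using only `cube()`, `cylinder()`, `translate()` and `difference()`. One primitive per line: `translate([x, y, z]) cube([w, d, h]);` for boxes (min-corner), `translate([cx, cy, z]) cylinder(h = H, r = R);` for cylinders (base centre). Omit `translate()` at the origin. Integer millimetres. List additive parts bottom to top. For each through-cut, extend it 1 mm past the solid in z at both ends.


difference() {
  translate([180, 180, 0]) cylinder(h = 80, r = 180);
  translate([230, 160, -1]) cylinder(h = 82, r = 40);
}
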